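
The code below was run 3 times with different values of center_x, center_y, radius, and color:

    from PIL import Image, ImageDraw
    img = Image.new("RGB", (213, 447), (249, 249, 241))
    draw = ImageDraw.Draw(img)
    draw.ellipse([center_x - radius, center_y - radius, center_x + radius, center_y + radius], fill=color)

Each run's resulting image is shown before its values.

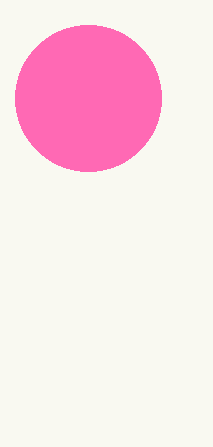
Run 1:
center_x = 88; center_y = 98; radius = 73; color = 'hotpink'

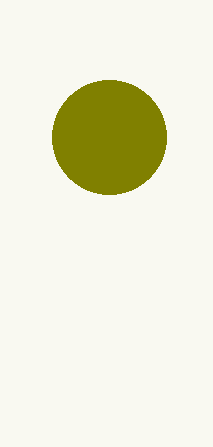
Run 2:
center_x = 109, center_y = 137, radius = 57, color = 'olive'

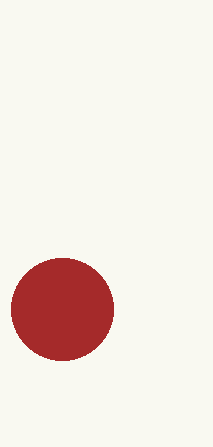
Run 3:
center_x = 62, center_y = 309, radius = 51, color = 'brown'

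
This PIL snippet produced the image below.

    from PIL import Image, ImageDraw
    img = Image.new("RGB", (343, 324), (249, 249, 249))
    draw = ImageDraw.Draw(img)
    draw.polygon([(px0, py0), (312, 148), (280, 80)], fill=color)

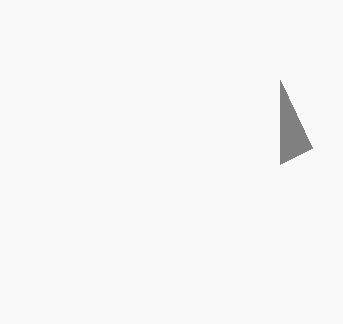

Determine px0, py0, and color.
px0 = 280, py0 = 164, color = 'gray'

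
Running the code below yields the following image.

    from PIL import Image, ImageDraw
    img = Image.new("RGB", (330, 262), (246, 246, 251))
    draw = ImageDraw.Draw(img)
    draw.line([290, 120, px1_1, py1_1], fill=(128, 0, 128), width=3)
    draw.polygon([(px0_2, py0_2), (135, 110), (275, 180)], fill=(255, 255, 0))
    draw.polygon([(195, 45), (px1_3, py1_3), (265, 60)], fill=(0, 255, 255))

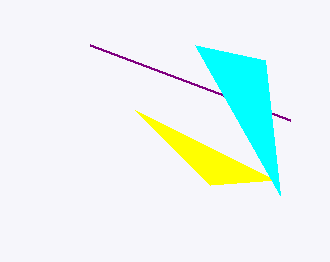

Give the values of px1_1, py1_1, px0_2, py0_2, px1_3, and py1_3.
px1_1 = 90; py1_1 = 45; px0_2 = 210; py0_2 = 185; px1_3 = 280; py1_3 = 195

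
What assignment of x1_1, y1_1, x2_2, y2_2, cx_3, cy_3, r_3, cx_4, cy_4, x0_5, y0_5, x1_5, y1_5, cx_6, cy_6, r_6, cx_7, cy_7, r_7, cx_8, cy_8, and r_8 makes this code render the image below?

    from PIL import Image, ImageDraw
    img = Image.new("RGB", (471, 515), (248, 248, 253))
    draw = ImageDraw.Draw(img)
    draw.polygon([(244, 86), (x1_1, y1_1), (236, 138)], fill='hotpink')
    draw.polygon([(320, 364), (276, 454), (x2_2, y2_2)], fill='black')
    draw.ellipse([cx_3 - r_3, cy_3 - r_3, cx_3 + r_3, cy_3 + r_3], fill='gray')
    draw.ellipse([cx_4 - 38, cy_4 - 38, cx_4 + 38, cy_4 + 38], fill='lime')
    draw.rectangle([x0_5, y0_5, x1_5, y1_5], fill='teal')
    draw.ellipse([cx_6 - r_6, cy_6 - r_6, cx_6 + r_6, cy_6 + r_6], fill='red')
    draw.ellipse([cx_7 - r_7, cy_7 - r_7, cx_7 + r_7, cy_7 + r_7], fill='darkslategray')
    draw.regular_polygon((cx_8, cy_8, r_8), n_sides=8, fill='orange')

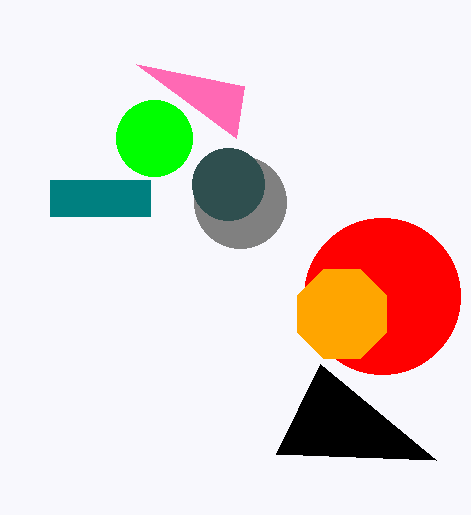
x1_1 = 136; y1_1 = 64; x2_2 = 436; y2_2 = 460; cx_3 = 240; cy_3 = 202; r_3 = 46; cx_4 = 154; cy_4 = 138; x0_5 = 50; y0_5 = 180; x1_5 = 150; y1_5 = 216; cx_6 = 382; cy_6 = 296; r_6 = 78; cx_7 = 228; cy_7 = 184; r_7 = 36; cx_8 = 342; cy_8 = 314; r_8 = 48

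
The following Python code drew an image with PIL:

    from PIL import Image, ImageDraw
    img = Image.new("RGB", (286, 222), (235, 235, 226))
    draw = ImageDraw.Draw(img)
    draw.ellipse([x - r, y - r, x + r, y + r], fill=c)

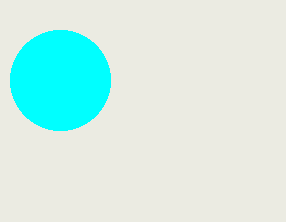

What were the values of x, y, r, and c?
x = 60; y = 80; r = 50; c = 'cyan'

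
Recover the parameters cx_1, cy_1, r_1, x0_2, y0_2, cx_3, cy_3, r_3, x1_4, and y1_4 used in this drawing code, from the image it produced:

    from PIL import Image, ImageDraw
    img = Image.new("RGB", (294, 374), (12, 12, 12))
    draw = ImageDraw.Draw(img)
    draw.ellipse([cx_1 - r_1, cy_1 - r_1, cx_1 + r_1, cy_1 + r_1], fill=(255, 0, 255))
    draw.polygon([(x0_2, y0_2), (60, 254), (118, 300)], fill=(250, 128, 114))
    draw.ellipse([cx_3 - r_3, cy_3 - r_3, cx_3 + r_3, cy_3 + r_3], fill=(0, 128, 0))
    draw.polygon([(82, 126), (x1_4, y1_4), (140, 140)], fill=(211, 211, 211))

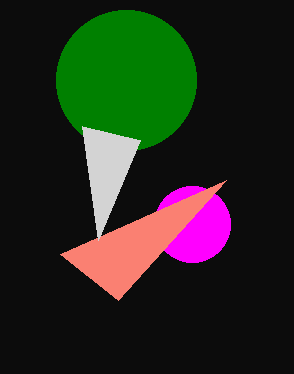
cx_1 = 192; cy_1 = 224; r_1 = 38; x0_2 = 226; y0_2 = 180; cx_3 = 126; cy_3 = 80; r_3 = 70; x1_4 = 98; y1_4 = 240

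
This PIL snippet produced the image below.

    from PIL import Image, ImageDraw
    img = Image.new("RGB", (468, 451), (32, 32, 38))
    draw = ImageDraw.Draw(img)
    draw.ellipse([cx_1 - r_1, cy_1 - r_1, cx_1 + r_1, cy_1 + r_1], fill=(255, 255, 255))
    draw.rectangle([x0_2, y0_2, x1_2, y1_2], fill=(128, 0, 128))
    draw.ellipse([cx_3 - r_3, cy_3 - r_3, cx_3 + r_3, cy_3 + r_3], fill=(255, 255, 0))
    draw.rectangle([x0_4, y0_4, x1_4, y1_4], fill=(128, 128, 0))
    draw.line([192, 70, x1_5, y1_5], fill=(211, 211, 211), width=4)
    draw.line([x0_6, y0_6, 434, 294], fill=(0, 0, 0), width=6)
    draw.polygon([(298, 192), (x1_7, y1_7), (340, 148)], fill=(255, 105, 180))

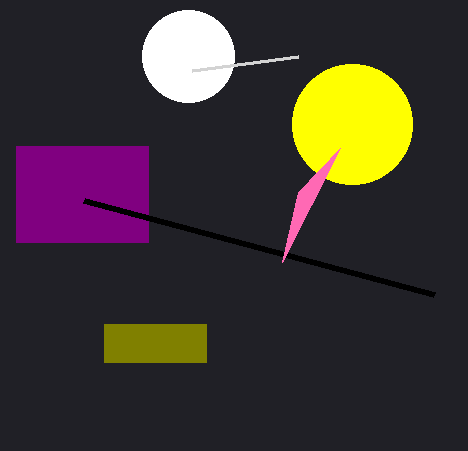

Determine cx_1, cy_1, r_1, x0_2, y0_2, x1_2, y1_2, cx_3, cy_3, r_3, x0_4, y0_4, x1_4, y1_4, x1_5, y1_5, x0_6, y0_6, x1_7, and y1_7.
cx_1 = 188; cy_1 = 56; r_1 = 46; x0_2 = 16; y0_2 = 146; x1_2 = 148; y1_2 = 242; cx_3 = 352; cy_3 = 124; r_3 = 60; x0_4 = 104; y0_4 = 324; x1_4 = 206; y1_4 = 362; x1_5 = 298; y1_5 = 56; x0_6 = 84; y0_6 = 200; x1_7 = 282; y1_7 = 262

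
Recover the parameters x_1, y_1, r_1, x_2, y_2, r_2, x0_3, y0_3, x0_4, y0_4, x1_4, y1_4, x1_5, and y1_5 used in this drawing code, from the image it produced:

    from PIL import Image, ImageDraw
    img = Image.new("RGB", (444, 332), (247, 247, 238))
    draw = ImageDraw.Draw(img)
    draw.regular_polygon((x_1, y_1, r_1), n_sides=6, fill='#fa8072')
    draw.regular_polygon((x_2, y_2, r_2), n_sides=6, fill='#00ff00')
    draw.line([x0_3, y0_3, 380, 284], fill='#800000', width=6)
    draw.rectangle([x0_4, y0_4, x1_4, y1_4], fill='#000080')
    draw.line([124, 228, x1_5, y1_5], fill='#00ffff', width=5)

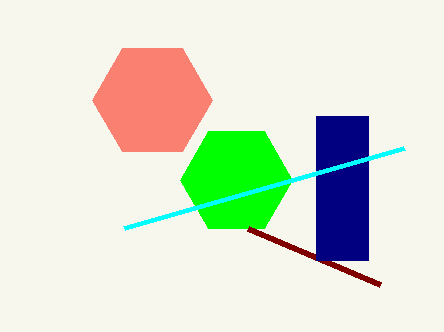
x_1 = 152; y_1 = 100; r_1 = 60; x_2 = 236; y_2 = 180; r_2 = 56; x0_3 = 248; y0_3 = 228; x0_4 = 316; y0_4 = 116; x1_4 = 368; y1_4 = 260; x1_5 = 404; y1_5 = 148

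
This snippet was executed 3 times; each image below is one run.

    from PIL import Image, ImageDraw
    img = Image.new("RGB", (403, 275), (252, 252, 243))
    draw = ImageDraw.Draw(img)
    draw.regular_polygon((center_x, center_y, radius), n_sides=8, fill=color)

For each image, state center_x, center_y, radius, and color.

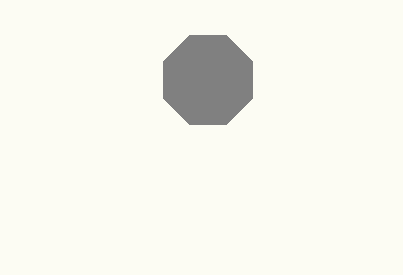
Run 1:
center_x = 208, center_y = 80, radius = 48, color = 'gray'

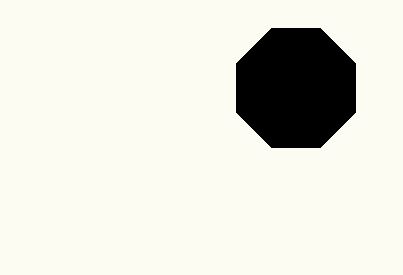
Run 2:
center_x = 296, center_y = 88, radius = 64, color = 'black'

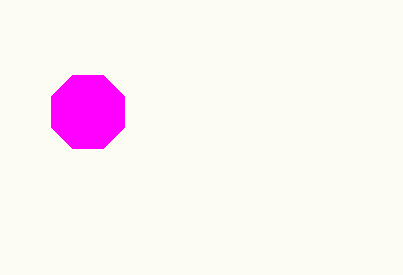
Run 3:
center_x = 88; center_y = 112; radius = 40; color = 'magenta'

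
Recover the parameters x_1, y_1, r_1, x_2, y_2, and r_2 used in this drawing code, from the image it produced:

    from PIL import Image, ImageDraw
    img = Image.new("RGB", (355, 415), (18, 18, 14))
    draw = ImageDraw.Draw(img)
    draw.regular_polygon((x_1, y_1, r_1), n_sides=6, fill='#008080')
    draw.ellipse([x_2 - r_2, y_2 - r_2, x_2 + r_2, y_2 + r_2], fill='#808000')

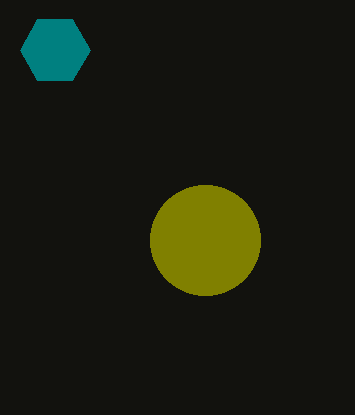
x_1 = 55, y_1 = 50, r_1 = 35, x_2 = 205, y_2 = 240, r_2 = 55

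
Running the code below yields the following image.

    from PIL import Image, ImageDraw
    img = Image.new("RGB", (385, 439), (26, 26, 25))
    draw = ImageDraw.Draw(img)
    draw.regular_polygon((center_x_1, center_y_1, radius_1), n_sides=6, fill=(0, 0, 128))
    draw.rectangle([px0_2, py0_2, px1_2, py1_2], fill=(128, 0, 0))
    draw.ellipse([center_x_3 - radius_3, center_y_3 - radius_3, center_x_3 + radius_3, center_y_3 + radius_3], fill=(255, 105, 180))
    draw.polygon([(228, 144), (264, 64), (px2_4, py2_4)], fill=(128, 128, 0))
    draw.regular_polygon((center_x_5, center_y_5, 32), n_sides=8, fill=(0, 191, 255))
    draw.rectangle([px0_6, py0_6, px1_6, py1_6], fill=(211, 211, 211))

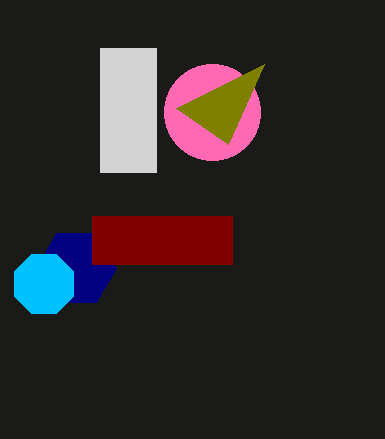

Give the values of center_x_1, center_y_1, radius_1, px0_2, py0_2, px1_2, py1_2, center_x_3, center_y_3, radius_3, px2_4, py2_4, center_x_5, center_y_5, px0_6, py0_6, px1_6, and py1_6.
center_x_1 = 76; center_y_1 = 268; radius_1 = 40; px0_2 = 92; py0_2 = 216; px1_2 = 232; py1_2 = 264; center_x_3 = 212; center_y_3 = 112; radius_3 = 48; px2_4 = 176; py2_4 = 108; center_x_5 = 44; center_y_5 = 284; px0_6 = 100; py0_6 = 48; px1_6 = 156; py1_6 = 172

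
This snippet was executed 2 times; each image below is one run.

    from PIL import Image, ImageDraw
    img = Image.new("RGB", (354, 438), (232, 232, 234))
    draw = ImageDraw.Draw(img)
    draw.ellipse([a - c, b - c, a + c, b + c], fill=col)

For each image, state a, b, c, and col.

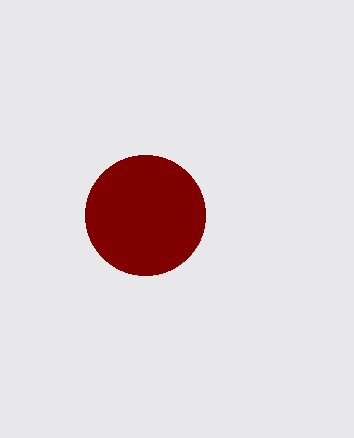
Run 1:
a = 145
b = 215
c = 60
col = 'maroon'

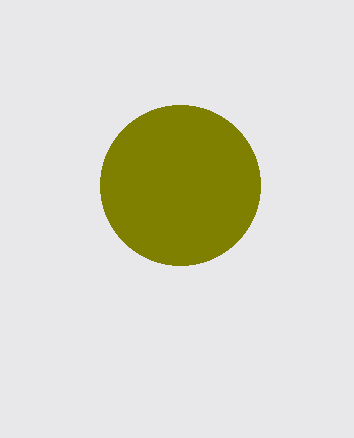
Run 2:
a = 180
b = 185
c = 80
col = 'olive'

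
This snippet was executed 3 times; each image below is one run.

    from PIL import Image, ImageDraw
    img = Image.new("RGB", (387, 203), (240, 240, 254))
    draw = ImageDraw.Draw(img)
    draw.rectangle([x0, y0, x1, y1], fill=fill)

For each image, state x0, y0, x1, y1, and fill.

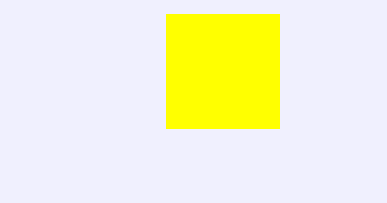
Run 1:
x0 = 166, y0 = 14, x1 = 279, y1 = 128, fill = 'yellow'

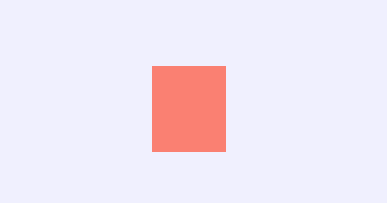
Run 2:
x0 = 152
y0 = 66
x1 = 225
y1 = 151
fill = 'salmon'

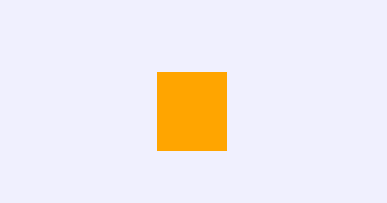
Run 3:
x0 = 157
y0 = 72
x1 = 226
y1 = 150
fill = 'orange'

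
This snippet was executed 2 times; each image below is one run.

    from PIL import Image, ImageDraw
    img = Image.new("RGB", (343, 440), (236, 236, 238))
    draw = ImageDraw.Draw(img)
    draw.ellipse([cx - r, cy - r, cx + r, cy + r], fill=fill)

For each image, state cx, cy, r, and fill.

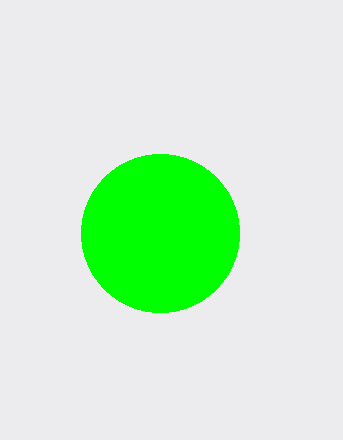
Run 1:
cx = 160; cy = 233; r = 79; fill = 'lime'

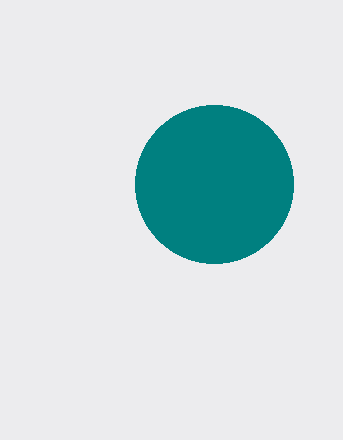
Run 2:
cx = 214
cy = 184
r = 79
fill = 'teal'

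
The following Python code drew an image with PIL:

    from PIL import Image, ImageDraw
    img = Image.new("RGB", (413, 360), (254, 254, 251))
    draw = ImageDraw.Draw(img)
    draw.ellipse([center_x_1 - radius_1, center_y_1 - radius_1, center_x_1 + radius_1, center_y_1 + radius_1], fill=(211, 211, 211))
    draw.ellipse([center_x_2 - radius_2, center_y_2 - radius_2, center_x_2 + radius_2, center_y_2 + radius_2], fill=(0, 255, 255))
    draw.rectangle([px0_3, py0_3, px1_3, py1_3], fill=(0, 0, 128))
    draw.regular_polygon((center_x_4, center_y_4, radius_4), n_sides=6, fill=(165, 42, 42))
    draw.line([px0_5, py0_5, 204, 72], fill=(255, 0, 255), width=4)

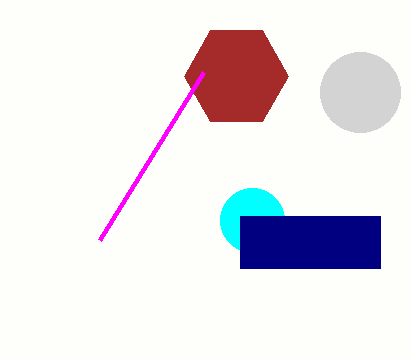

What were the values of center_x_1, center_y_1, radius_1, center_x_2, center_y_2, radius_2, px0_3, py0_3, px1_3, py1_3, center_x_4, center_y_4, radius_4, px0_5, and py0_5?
center_x_1 = 360, center_y_1 = 92, radius_1 = 40, center_x_2 = 252, center_y_2 = 220, radius_2 = 32, px0_3 = 240, py0_3 = 216, px1_3 = 380, py1_3 = 268, center_x_4 = 236, center_y_4 = 76, radius_4 = 52, px0_5 = 100, py0_5 = 240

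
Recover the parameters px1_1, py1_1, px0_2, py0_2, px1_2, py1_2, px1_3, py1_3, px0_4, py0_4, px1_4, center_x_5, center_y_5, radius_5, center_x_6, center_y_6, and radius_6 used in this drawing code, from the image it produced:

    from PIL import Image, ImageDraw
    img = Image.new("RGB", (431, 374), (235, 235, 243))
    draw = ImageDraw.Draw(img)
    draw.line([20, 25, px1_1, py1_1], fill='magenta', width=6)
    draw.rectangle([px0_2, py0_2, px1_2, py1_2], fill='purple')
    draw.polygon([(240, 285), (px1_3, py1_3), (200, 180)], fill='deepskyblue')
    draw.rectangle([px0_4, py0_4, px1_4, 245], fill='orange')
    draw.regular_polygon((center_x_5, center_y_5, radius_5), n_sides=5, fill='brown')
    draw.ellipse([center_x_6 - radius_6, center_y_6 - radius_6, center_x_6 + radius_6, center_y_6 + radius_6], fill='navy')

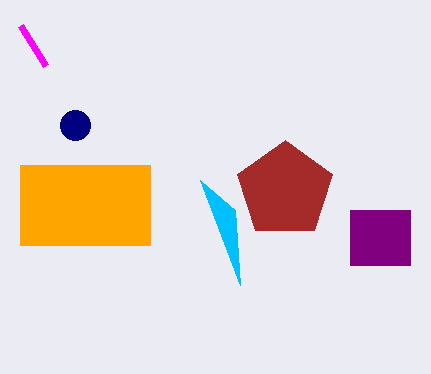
px1_1 = 45; py1_1 = 65; px0_2 = 350; py0_2 = 210; px1_2 = 410; py1_2 = 265; px1_3 = 235; py1_3 = 210; px0_4 = 20; py0_4 = 165; px1_4 = 150; center_x_5 = 285; center_y_5 = 190; radius_5 = 50; center_x_6 = 75; center_y_6 = 125; radius_6 = 15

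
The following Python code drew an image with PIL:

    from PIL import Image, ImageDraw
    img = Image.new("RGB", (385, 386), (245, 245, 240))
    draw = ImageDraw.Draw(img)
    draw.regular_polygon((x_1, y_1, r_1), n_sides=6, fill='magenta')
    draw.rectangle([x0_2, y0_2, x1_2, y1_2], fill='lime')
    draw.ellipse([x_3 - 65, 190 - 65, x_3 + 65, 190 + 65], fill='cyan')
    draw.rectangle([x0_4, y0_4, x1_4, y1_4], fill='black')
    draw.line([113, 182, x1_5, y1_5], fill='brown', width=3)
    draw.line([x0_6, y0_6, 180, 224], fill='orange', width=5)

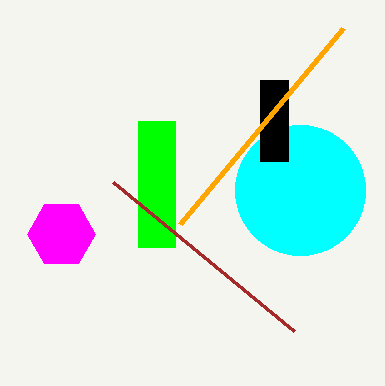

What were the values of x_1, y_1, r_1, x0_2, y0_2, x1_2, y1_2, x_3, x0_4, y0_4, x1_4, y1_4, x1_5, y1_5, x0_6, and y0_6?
x_1 = 61; y_1 = 234; r_1 = 34; x0_2 = 138; y0_2 = 121; x1_2 = 175; y1_2 = 247; x_3 = 300; x0_4 = 260; y0_4 = 80; x1_4 = 288; y1_4 = 161; x1_5 = 294; y1_5 = 331; x0_6 = 343; y0_6 = 28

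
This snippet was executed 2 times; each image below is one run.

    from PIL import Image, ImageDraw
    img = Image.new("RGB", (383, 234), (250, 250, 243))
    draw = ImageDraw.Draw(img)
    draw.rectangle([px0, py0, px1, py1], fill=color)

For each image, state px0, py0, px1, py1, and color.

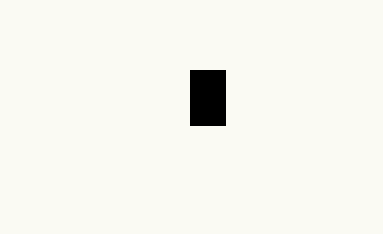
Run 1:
px0 = 190, py0 = 70, px1 = 225, py1 = 125, color = 'black'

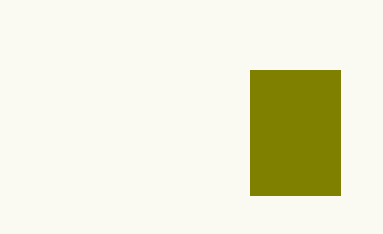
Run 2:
px0 = 250; py0 = 70; px1 = 340; py1 = 195; color = 'olive'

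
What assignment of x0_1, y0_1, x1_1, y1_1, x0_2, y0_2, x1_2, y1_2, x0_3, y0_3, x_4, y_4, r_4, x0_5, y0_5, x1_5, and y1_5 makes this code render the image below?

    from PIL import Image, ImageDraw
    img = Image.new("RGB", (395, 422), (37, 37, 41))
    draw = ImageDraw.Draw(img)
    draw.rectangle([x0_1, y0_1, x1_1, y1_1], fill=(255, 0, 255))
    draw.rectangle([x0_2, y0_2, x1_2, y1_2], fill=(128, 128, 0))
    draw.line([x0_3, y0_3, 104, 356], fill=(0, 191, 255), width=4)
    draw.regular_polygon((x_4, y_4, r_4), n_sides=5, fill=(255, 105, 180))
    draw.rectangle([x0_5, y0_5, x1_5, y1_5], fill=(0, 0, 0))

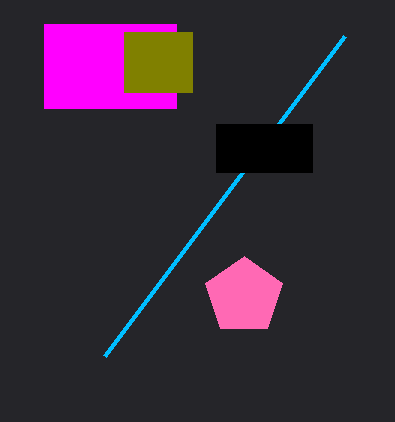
x0_1 = 44, y0_1 = 24, x1_1 = 176, y1_1 = 108, x0_2 = 124, y0_2 = 32, x1_2 = 192, y1_2 = 92, x0_3 = 344, y0_3 = 36, x_4 = 244, y_4 = 296, r_4 = 40, x0_5 = 216, y0_5 = 124, x1_5 = 312, y1_5 = 172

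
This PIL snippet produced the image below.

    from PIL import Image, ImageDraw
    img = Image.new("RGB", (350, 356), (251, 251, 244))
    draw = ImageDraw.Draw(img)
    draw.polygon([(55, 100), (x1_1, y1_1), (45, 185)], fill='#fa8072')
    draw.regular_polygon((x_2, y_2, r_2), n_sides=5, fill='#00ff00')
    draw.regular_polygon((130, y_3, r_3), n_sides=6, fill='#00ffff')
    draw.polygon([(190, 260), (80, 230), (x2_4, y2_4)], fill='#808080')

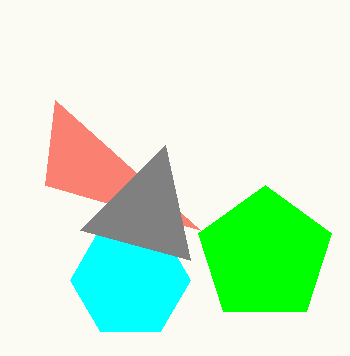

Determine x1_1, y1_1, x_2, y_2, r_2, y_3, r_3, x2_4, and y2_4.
x1_1 = 200
y1_1 = 230
x_2 = 265
y_2 = 255
r_2 = 70
y_3 = 280
r_3 = 60
x2_4 = 165
y2_4 = 145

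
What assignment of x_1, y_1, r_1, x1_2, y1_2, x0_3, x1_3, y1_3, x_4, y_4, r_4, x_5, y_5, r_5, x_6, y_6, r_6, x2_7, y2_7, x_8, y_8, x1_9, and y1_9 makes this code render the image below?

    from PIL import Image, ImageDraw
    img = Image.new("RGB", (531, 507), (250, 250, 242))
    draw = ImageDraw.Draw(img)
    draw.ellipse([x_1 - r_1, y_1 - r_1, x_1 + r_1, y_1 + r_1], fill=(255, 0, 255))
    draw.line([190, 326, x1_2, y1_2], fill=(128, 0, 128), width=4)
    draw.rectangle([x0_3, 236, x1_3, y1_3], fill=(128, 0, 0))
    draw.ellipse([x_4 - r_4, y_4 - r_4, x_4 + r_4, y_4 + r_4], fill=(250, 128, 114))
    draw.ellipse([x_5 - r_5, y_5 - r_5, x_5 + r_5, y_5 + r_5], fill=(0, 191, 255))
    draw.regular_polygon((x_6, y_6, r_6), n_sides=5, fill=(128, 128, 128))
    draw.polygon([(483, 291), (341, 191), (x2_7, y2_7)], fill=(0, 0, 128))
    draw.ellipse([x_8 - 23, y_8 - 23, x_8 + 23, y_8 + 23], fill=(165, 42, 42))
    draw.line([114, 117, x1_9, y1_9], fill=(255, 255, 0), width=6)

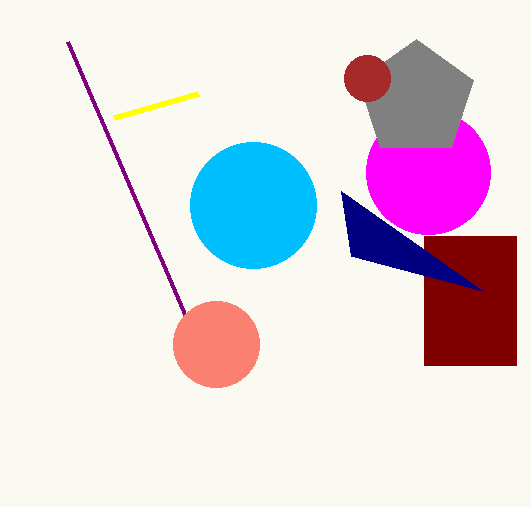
x_1 = 428, y_1 = 172, r_1 = 62, x1_2 = 68, y1_2 = 42, x0_3 = 424, x1_3 = 516, y1_3 = 365, x_4 = 216, y_4 = 344, r_4 = 43, x_5 = 253, y_5 = 205, r_5 = 63, x_6 = 416, y_6 = 99, r_6 = 60, x2_7 = 351, y2_7 = 256, x_8 = 367, y_8 = 78, x1_9 = 198, y1_9 = 93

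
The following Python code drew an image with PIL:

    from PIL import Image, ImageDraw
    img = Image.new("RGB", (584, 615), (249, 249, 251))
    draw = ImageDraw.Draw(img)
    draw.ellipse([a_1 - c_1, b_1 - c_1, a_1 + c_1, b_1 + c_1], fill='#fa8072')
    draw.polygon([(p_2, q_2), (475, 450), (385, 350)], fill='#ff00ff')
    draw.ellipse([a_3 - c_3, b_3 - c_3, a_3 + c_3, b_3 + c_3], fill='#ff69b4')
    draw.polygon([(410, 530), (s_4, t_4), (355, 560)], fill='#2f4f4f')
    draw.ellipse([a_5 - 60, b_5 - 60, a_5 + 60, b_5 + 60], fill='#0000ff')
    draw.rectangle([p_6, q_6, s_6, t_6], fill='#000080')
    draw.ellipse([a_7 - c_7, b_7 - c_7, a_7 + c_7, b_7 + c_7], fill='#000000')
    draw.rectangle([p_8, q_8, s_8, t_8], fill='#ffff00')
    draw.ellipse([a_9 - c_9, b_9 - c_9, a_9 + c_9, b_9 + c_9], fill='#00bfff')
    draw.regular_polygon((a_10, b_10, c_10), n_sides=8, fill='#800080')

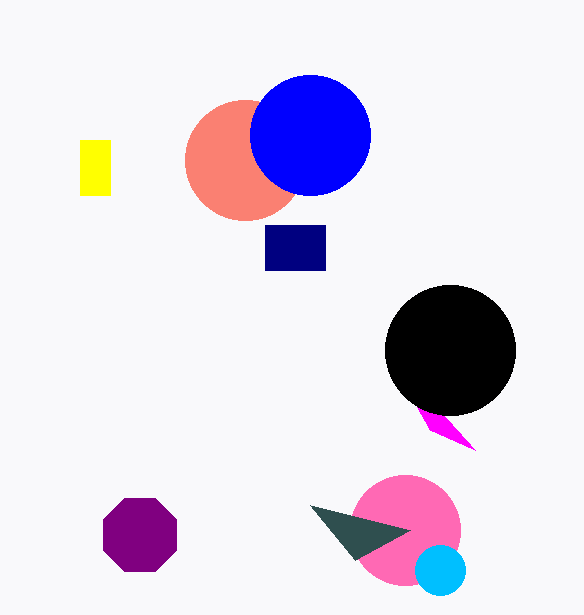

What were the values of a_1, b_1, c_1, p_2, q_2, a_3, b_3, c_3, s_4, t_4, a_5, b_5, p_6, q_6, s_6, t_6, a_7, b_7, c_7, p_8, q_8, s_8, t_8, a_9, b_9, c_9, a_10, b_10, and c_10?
a_1 = 245
b_1 = 160
c_1 = 60
p_2 = 430
q_2 = 430
a_3 = 405
b_3 = 530
c_3 = 55
s_4 = 310
t_4 = 505
a_5 = 310
b_5 = 135
p_6 = 265
q_6 = 225
s_6 = 325
t_6 = 270
a_7 = 450
b_7 = 350
c_7 = 65
p_8 = 80
q_8 = 140
s_8 = 110
t_8 = 195
a_9 = 440
b_9 = 570
c_9 = 25
a_10 = 140
b_10 = 535
c_10 = 40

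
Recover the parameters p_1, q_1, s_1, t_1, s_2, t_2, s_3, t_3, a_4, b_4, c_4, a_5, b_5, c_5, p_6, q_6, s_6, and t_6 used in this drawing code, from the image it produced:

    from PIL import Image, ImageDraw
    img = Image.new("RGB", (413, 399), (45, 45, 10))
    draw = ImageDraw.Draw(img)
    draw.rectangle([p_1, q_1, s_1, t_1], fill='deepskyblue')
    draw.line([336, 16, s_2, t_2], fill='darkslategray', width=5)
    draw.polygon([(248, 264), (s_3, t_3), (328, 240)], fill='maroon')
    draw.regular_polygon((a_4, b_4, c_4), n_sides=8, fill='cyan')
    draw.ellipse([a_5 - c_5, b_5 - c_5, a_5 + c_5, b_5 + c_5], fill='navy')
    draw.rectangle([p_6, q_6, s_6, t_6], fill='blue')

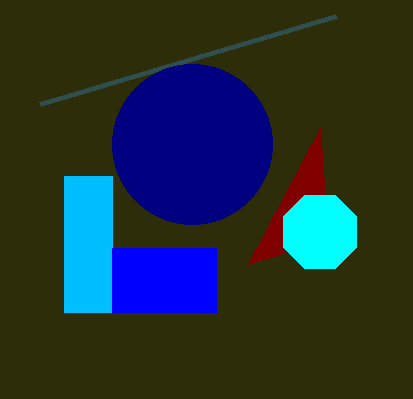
p_1 = 64; q_1 = 176; s_1 = 112; t_1 = 312; s_2 = 40; t_2 = 104; s_3 = 320; t_3 = 128; a_4 = 320; b_4 = 232; c_4 = 40; a_5 = 192; b_5 = 144; c_5 = 80; p_6 = 112; q_6 = 248; s_6 = 216; t_6 = 312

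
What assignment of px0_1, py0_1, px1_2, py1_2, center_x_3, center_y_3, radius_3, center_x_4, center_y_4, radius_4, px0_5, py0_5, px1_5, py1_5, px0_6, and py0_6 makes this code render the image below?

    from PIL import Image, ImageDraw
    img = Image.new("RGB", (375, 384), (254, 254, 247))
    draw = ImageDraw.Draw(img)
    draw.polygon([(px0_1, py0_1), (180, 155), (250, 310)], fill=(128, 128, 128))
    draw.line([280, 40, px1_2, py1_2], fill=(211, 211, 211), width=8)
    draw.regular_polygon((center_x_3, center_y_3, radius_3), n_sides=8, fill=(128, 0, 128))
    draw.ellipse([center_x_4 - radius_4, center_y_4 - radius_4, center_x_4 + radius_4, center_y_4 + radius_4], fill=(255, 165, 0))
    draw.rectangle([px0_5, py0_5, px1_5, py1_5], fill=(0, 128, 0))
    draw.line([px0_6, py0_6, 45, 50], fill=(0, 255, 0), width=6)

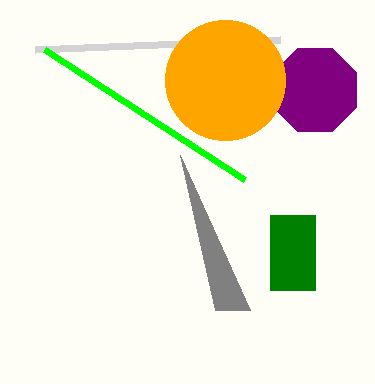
px0_1 = 215; py0_1 = 310; px1_2 = 35; py1_2 = 50; center_x_3 = 315; center_y_3 = 90; radius_3 = 45; center_x_4 = 225; center_y_4 = 80; radius_4 = 60; px0_5 = 270; py0_5 = 215; px1_5 = 315; py1_5 = 290; px0_6 = 245; py0_6 = 180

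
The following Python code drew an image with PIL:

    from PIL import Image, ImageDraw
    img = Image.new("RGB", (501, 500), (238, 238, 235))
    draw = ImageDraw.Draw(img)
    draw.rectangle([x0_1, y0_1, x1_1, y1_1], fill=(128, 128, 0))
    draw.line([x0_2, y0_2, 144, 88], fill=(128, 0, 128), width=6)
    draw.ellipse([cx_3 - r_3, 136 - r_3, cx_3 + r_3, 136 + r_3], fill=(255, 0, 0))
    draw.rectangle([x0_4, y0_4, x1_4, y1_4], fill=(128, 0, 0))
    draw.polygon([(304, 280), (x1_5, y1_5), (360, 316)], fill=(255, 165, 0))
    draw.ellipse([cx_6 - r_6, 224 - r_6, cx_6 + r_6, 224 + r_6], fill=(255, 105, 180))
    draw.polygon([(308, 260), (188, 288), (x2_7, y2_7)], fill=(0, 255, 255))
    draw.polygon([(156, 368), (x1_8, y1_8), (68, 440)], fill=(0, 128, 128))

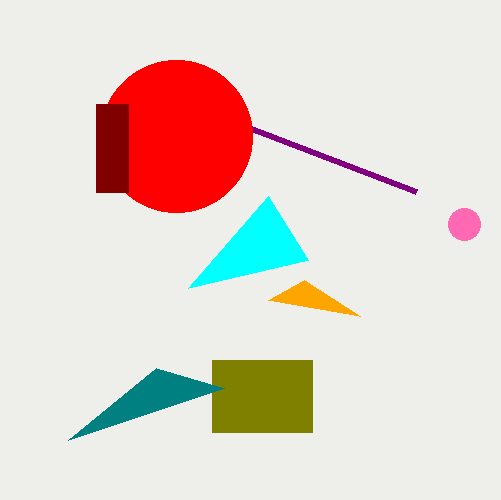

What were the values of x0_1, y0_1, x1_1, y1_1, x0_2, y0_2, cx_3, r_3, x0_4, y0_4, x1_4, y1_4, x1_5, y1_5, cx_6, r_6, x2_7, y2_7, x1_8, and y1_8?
x0_1 = 212; y0_1 = 360; x1_1 = 312; y1_1 = 432; x0_2 = 416; y0_2 = 192; cx_3 = 176; r_3 = 76; x0_4 = 96; y0_4 = 104; x1_4 = 128; y1_4 = 192; x1_5 = 268; y1_5 = 300; cx_6 = 464; r_6 = 16; x2_7 = 268; y2_7 = 196; x1_8 = 224; y1_8 = 388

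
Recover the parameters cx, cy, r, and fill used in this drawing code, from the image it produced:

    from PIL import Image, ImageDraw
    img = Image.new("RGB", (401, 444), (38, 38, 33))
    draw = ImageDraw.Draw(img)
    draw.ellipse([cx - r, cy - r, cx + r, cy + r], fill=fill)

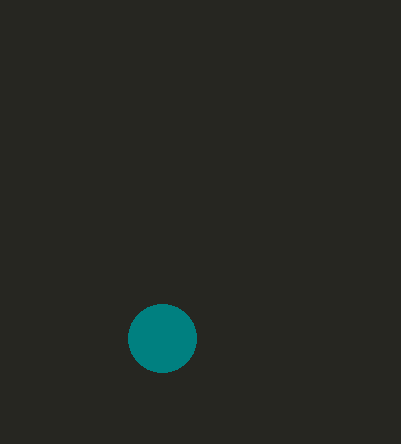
cx = 162
cy = 338
r = 34
fill = 'teal'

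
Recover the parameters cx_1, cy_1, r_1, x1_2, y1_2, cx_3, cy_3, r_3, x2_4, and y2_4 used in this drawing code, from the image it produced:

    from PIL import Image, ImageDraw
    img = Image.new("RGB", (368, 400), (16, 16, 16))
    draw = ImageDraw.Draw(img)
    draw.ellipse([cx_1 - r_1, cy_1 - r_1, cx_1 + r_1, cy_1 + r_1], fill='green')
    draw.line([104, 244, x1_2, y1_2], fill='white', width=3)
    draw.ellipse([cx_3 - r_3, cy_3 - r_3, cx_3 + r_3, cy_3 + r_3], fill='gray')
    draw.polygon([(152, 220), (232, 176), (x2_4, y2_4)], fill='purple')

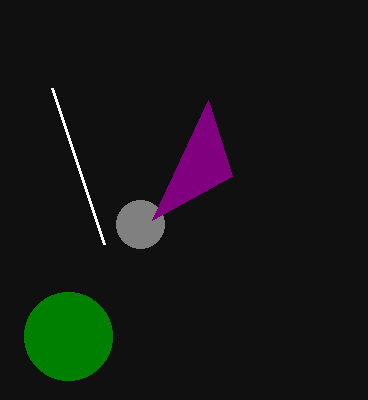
cx_1 = 68; cy_1 = 336; r_1 = 44; x1_2 = 52; y1_2 = 88; cx_3 = 140; cy_3 = 224; r_3 = 24; x2_4 = 208; y2_4 = 100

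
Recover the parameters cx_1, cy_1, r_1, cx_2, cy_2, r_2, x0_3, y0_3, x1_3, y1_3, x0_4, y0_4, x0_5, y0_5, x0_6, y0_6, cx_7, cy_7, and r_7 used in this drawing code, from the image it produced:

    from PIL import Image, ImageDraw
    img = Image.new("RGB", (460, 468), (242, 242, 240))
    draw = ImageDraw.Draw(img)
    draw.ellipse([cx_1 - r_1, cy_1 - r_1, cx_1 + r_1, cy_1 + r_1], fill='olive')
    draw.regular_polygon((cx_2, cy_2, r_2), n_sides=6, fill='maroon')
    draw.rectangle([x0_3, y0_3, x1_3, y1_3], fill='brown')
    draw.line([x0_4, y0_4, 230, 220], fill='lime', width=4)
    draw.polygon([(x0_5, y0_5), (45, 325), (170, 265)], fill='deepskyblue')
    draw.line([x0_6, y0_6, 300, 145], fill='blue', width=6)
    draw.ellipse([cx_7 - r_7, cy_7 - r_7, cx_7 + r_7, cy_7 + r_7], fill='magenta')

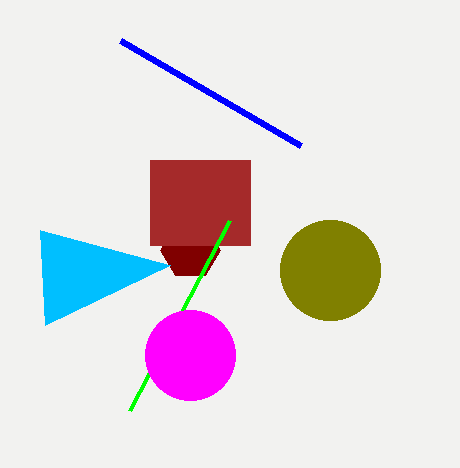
cx_1 = 330; cy_1 = 270; r_1 = 50; cx_2 = 190; cy_2 = 250; r_2 = 30; x0_3 = 150; y0_3 = 160; x1_3 = 250; y1_3 = 245; x0_4 = 130; y0_4 = 410; x0_5 = 40; y0_5 = 230; x0_6 = 120; y0_6 = 40; cx_7 = 190; cy_7 = 355; r_7 = 45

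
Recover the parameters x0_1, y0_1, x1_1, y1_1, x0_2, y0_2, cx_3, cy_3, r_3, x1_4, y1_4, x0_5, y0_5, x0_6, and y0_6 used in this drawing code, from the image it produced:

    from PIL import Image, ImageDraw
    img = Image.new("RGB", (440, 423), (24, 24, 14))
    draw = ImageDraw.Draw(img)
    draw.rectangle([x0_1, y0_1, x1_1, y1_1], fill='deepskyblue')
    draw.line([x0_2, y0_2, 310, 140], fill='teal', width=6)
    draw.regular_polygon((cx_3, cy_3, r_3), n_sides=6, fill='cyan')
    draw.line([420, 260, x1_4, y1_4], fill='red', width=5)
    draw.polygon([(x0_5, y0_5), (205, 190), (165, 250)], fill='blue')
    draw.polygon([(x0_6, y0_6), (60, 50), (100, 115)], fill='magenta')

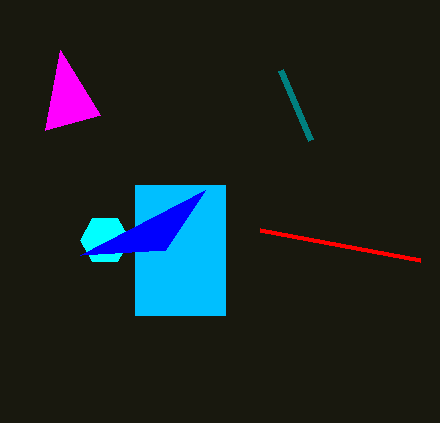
x0_1 = 135, y0_1 = 185, x1_1 = 225, y1_1 = 315, x0_2 = 280, y0_2 = 70, cx_3 = 105, cy_3 = 240, r_3 = 25, x1_4 = 260, y1_4 = 230, x0_5 = 80, y0_5 = 255, x0_6 = 45, y0_6 = 130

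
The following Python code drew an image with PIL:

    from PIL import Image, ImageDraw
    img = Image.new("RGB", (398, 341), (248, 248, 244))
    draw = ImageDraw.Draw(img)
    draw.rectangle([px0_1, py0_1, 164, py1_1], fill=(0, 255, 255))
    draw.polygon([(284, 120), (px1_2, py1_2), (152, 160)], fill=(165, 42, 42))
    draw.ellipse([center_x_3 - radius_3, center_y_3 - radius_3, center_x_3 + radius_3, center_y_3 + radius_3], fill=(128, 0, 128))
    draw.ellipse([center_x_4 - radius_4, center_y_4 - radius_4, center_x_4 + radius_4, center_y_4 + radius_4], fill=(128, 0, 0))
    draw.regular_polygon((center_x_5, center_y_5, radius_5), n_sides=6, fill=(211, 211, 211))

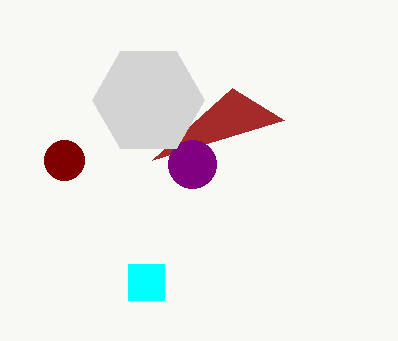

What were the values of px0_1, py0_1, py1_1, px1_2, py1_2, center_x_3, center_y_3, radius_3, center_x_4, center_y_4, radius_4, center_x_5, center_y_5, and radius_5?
px0_1 = 128; py0_1 = 264; py1_1 = 300; px1_2 = 232; py1_2 = 88; center_x_3 = 192; center_y_3 = 164; radius_3 = 24; center_x_4 = 64; center_y_4 = 160; radius_4 = 20; center_x_5 = 148; center_y_5 = 100; radius_5 = 56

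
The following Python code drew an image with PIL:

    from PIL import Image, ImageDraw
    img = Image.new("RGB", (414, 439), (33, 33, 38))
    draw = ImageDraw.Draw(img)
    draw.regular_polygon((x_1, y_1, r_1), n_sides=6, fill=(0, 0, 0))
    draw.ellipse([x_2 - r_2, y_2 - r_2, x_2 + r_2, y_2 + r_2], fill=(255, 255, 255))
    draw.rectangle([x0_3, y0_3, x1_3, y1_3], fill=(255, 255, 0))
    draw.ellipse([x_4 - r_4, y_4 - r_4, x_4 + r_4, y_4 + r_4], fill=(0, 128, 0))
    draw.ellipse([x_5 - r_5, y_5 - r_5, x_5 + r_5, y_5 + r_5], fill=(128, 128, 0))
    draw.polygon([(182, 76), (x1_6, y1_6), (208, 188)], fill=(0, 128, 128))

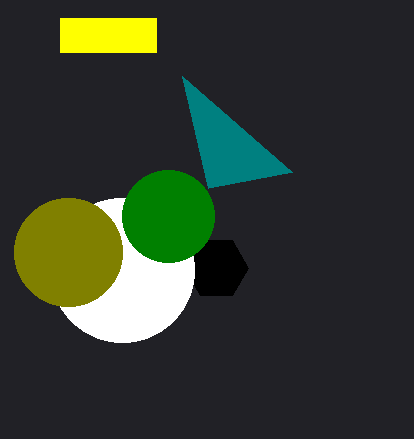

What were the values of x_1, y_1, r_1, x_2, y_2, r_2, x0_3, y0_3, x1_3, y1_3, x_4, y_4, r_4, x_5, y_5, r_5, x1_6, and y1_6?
x_1 = 216
y_1 = 268
r_1 = 32
x_2 = 122
y_2 = 270
r_2 = 72
x0_3 = 60
y0_3 = 18
x1_3 = 156
y1_3 = 52
x_4 = 168
y_4 = 216
r_4 = 46
x_5 = 68
y_5 = 252
r_5 = 54
x1_6 = 292
y1_6 = 172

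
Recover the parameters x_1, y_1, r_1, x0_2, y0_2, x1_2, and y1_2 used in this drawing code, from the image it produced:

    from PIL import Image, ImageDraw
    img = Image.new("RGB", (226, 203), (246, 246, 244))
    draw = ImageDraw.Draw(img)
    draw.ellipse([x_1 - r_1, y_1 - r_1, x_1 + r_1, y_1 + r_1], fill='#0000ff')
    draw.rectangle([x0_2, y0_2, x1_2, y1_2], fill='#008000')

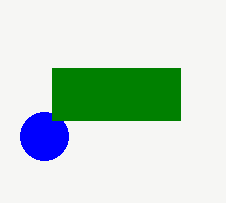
x_1 = 44
y_1 = 136
r_1 = 24
x0_2 = 52
y0_2 = 68
x1_2 = 180
y1_2 = 120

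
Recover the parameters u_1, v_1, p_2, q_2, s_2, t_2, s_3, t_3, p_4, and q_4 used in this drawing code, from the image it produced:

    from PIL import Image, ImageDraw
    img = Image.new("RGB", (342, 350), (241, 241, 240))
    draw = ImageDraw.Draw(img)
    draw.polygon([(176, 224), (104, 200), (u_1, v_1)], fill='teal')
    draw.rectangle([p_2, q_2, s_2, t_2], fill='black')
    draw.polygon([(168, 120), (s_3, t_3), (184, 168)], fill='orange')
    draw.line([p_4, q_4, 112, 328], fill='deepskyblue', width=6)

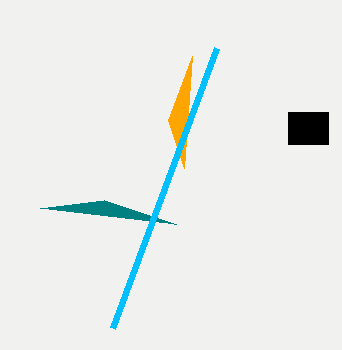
u_1 = 40
v_1 = 208
p_2 = 288
q_2 = 112
s_2 = 328
t_2 = 144
s_3 = 192
t_3 = 56
p_4 = 216
q_4 = 48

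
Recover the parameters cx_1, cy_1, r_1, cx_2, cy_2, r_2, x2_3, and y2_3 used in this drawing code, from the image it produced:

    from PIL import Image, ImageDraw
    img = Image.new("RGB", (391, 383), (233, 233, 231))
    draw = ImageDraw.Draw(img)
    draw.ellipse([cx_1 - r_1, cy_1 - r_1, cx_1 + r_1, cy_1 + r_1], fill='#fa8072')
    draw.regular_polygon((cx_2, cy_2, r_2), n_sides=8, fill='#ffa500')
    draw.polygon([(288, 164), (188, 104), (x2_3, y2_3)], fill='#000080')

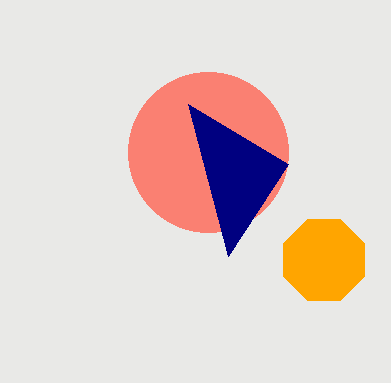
cx_1 = 208
cy_1 = 152
r_1 = 80
cx_2 = 324
cy_2 = 260
r_2 = 44
x2_3 = 228
y2_3 = 256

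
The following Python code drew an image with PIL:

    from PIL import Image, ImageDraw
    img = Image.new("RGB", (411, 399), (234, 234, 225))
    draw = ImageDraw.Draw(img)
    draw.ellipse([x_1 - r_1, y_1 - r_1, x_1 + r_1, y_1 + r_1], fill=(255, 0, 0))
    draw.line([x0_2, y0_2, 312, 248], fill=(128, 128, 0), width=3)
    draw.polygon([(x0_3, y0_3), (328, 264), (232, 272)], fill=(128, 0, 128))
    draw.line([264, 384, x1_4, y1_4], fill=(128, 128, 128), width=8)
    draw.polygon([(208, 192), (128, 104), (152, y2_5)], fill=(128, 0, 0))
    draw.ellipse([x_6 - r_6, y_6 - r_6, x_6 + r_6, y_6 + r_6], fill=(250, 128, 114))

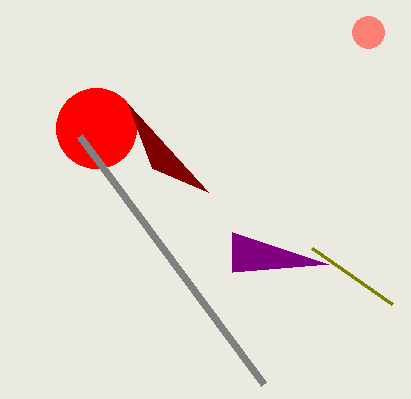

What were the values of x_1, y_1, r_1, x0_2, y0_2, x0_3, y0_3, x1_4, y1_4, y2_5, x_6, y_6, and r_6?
x_1 = 96, y_1 = 128, r_1 = 40, x0_2 = 392, y0_2 = 304, x0_3 = 232, y0_3 = 232, x1_4 = 80, y1_4 = 136, y2_5 = 168, x_6 = 368, y_6 = 32, r_6 = 16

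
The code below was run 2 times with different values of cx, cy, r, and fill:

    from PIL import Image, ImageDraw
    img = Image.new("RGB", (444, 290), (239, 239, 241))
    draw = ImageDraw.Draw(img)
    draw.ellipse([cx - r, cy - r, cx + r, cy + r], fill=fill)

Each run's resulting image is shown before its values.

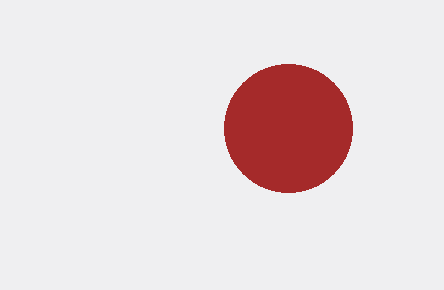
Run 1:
cx = 288, cy = 128, r = 64, fill = 'brown'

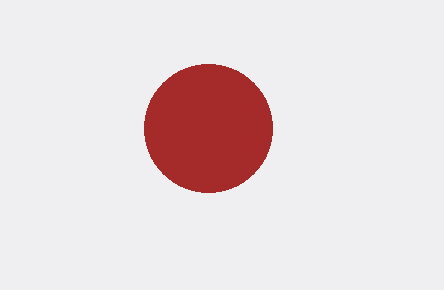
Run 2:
cx = 208
cy = 128
r = 64
fill = 'brown'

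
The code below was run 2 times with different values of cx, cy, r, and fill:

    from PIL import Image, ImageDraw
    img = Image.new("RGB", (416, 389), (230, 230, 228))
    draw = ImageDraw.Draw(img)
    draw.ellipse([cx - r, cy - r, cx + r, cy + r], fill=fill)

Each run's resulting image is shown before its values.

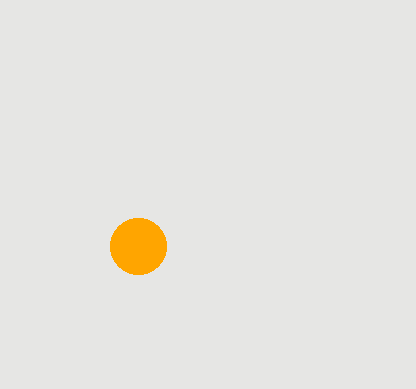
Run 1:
cx = 138; cy = 246; r = 28; fill = 'orange'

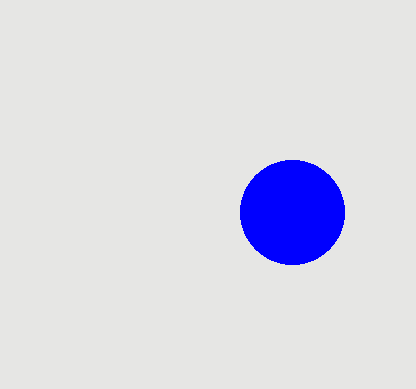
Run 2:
cx = 292; cy = 212; r = 52; fill = 'blue'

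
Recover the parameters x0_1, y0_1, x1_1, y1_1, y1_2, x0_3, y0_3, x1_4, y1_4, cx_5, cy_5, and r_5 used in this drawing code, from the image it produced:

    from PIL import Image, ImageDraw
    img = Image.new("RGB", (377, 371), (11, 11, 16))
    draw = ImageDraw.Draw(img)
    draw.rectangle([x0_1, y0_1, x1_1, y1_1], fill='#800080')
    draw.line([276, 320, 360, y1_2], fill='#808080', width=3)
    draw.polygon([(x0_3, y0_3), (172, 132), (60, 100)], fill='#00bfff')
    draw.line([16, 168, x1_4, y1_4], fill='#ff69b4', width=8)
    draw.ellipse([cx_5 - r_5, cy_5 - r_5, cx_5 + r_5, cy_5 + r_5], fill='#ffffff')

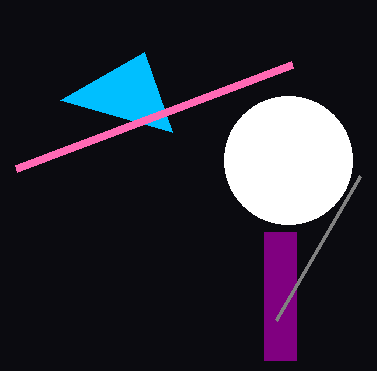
x0_1 = 264
y0_1 = 232
x1_1 = 296
y1_1 = 360
y1_2 = 176
x0_3 = 144
y0_3 = 52
x1_4 = 292
y1_4 = 64
cx_5 = 288
cy_5 = 160
r_5 = 64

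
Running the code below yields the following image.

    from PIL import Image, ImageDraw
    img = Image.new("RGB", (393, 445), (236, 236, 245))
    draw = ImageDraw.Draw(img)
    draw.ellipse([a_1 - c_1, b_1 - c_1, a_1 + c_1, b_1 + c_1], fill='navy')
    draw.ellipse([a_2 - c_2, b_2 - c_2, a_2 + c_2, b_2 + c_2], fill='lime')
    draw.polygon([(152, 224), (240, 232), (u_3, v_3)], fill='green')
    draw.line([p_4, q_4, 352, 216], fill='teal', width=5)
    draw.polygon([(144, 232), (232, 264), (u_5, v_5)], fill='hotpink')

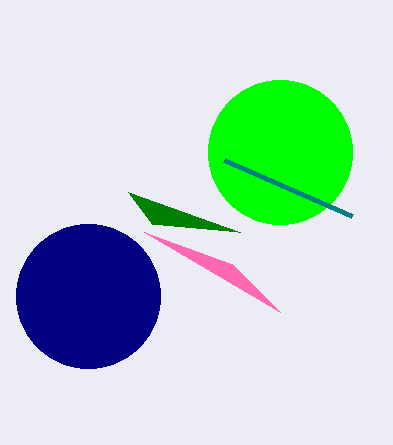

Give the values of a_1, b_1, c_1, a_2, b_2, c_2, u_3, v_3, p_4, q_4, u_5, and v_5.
a_1 = 88, b_1 = 296, c_1 = 72, a_2 = 280, b_2 = 152, c_2 = 72, u_3 = 128, v_3 = 192, p_4 = 224, q_4 = 160, u_5 = 280, v_5 = 312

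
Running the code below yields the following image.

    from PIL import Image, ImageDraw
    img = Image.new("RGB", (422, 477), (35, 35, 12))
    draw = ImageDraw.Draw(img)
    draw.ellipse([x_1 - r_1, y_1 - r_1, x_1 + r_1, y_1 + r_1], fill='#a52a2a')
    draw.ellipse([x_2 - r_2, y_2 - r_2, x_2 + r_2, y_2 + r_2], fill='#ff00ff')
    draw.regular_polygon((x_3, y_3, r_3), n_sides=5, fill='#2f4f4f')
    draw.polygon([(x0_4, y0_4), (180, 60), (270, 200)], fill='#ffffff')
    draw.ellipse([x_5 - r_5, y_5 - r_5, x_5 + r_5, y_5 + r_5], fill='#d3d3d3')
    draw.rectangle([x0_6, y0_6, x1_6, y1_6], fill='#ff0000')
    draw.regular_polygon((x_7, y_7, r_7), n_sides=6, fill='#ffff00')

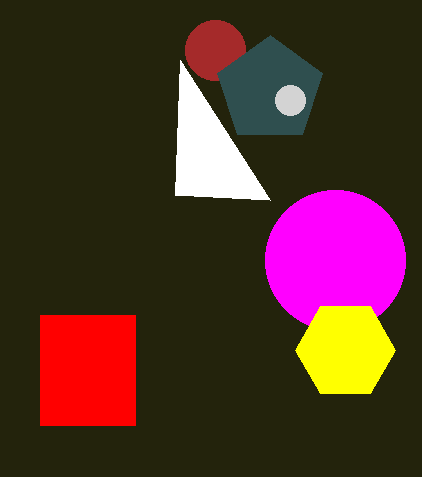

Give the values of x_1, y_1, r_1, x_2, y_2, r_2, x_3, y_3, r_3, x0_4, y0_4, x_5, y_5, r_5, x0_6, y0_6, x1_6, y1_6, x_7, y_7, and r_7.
x_1 = 215, y_1 = 50, r_1 = 30, x_2 = 335, y_2 = 260, r_2 = 70, x_3 = 270, y_3 = 90, r_3 = 55, x0_4 = 175, y0_4 = 195, x_5 = 290, y_5 = 100, r_5 = 15, x0_6 = 40, y0_6 = 315, x1_6 = 135, y1_6 = 425, x_7 = 345, y_7 = 350, r_7 = 50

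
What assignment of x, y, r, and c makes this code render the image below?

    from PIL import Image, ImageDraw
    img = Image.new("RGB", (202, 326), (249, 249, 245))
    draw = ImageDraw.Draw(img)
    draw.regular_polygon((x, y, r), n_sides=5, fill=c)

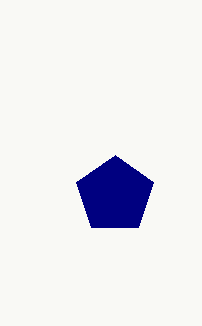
x = 115
y = 195
r = 40
c = 'navy'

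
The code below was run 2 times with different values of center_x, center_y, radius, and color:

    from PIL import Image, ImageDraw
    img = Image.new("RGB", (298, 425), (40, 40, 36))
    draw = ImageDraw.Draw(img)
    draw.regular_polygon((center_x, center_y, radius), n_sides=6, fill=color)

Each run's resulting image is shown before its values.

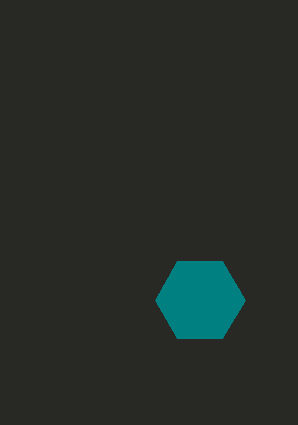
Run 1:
center_x = 200
center_y = 300
radius = 45
color = 'teal'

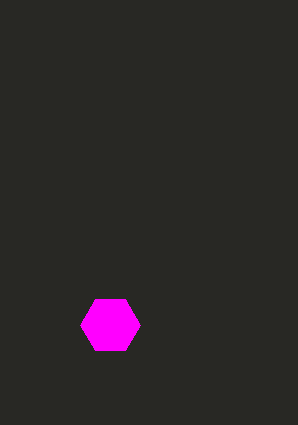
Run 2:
center_x = 110
center_y = 325
radius = 30
color = 'magenta'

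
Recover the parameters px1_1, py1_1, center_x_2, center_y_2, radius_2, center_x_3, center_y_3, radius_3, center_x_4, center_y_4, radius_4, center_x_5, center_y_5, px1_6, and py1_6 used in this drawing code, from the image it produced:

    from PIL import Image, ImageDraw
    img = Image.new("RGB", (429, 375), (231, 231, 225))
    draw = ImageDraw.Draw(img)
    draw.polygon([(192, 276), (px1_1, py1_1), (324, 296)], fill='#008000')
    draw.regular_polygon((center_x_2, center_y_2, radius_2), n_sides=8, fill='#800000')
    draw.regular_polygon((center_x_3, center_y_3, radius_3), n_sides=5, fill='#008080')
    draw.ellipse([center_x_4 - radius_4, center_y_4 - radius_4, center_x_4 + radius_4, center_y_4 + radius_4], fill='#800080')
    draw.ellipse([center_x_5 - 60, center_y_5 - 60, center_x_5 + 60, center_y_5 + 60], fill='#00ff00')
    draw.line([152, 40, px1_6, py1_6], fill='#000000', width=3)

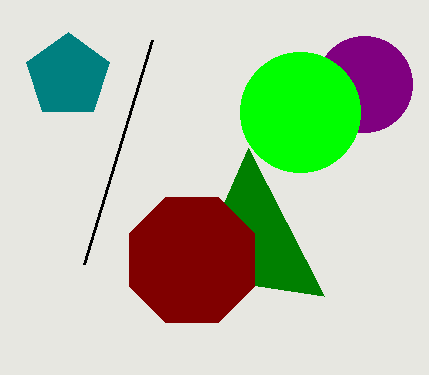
px1_1 = 248; py1_1 = 148; center_x_2 = 192; center_y_2 = 260; radius_2 = 68; center_x_3 = 68; center_y_3 = 76; radius_3 = 44; center_x_4 = 364; center_y_4 = 84; radius_4 = 48; center_x_5 = 300; center_y_5 = 112; px1_6 = 84; py1_6 = 264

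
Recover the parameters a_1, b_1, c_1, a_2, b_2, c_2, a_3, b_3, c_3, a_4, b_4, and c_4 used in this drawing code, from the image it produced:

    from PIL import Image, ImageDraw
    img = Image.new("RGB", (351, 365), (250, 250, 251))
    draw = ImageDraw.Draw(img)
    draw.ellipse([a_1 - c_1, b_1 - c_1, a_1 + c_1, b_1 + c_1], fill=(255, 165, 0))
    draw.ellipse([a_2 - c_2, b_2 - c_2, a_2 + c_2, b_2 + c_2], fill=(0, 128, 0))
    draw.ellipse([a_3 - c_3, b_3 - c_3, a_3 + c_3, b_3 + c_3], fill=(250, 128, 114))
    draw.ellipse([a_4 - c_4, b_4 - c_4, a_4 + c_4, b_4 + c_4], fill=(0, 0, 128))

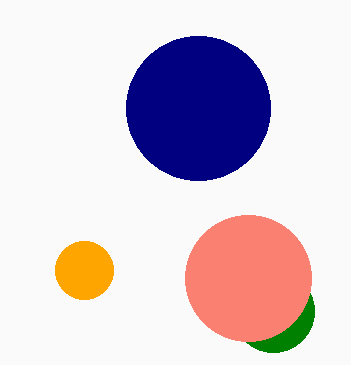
a_1 = 84, b_1 = 270, c_1 = 29, a_2 = 273, b_2 = 311, c_2 = 41, a_3 = 248, b_3 = 278, c_3 = 63, a_4 = 198, b_4 = 108, c_4 = 72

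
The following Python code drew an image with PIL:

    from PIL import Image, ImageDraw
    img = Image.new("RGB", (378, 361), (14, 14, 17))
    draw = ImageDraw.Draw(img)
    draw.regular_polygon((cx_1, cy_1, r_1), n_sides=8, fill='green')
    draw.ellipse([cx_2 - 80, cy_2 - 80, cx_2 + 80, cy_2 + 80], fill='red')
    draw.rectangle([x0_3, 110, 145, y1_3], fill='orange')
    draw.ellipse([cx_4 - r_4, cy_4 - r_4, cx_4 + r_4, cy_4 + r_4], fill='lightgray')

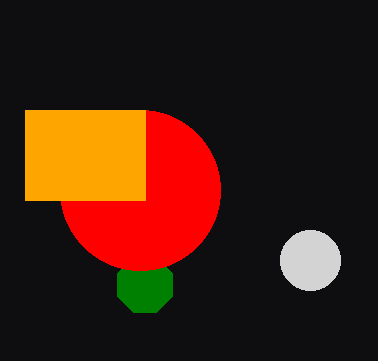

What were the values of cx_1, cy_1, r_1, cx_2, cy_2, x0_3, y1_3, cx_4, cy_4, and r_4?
cx_1 = 145
cy_1 = 285
r_1 = 30
cx_2 = 140
cy_2 = 190
x0_3 = 25
y1_3 = 200
cx_4 = 310
cy_4 = 260
r_4 = 30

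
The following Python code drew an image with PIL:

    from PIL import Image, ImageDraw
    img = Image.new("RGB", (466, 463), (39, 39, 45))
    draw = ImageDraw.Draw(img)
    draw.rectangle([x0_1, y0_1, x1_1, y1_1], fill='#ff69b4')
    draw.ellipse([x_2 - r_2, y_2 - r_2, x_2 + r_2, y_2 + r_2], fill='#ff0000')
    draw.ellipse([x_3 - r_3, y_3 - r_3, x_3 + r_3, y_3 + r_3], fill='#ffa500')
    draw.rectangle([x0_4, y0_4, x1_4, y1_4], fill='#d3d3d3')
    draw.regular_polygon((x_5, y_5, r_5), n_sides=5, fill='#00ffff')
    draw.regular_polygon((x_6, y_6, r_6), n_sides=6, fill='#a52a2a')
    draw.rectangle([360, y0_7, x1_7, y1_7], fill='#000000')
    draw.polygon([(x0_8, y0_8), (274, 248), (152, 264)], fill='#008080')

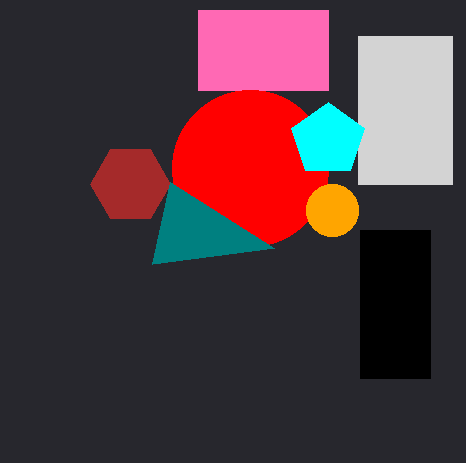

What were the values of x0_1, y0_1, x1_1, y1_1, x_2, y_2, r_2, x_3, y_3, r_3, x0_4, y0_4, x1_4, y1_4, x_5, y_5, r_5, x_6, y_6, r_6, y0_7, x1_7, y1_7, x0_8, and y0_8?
x0_1 = 198; y0_1 = 10; x1_1 = 328; y1_1 = 90; x_2 = 250; y_2 = 168; r_2 = 78; x_3 = 332; y_3 = 210; r_3 = 26; x0_4 = 358; y0_4 = 36; x1_4 = 452; y1_4 = 184; x_5 = 328; y_5 = 140; r_5 = 38; x_6 = 130; y_6 = 184; r_6 = 40; y0_7 = 230; x1_7 = 430; y1_7 = 378; x0_8 = 170; y0_8 = 182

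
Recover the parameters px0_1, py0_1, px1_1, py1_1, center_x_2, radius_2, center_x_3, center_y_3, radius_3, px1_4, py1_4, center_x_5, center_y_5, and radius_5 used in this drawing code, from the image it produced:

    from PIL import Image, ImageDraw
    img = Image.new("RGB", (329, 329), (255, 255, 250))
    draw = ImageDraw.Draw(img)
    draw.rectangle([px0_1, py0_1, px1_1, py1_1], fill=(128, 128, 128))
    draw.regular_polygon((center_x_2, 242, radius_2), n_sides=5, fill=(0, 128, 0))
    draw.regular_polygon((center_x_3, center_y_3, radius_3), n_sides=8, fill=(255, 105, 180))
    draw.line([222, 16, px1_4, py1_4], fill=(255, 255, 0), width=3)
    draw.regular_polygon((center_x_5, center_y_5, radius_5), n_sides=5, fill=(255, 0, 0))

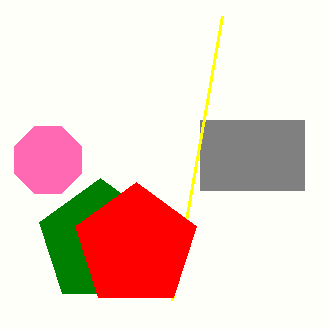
px0_1 = 200, py0_1 = 120, px1_1 = 304, py1_1 = 190, center_x_2 = 100, radius_2 = 64, center_x_3 = 48, center_y_3 = 160, radius_3 = 36, px1_4 = 172, py1_4 = 300, center_x_5 = 136, center_y_5 = 246, radius_5 = 64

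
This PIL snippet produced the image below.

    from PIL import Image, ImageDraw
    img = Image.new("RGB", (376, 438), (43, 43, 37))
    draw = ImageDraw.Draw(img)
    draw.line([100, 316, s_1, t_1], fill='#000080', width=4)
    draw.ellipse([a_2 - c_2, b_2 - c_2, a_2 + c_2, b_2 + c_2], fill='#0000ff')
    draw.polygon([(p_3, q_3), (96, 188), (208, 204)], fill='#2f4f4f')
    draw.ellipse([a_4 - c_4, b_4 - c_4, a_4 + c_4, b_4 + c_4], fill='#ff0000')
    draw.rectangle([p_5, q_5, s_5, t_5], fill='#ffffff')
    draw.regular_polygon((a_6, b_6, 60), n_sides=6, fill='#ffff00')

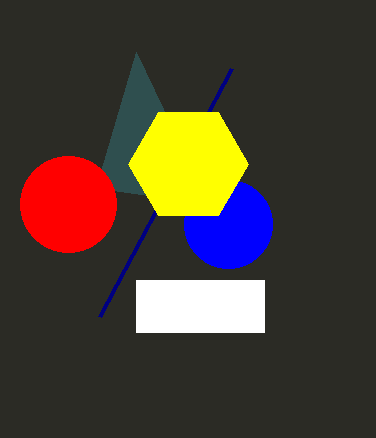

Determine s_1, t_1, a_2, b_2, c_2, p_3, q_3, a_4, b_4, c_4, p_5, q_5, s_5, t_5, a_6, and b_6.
s_1 = 232; t_1 = 68; a_2 = 228; b_2 = 224; c_2 = 44; p_3 = 136; q_3 = 52; a_4 = 68; b_4 = 204; c_4 = 48; p_5 = 136; q_5 = 280; s_5 = 264; t_5 = 332; a_6 = 188; b_6 = 164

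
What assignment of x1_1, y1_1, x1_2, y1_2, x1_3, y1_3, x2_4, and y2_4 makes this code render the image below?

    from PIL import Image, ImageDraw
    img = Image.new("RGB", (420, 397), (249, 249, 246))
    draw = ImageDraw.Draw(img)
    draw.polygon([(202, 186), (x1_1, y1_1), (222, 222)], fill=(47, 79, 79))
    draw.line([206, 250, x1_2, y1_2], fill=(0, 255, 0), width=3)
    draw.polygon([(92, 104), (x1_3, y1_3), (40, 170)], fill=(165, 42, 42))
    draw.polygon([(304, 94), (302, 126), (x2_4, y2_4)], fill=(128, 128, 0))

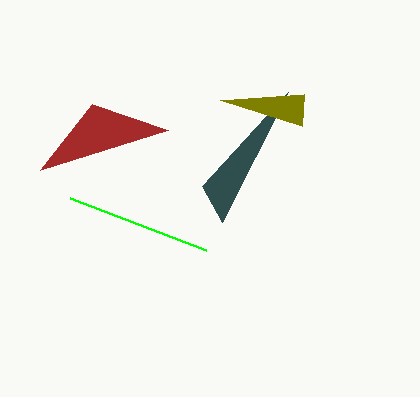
x1_1 = 288; y1_1 = 92; x1_2 = 70; y1_2 = 198; x1_3 = 168; y1_3 = 130; x2_4 = 220; y2_4 = 100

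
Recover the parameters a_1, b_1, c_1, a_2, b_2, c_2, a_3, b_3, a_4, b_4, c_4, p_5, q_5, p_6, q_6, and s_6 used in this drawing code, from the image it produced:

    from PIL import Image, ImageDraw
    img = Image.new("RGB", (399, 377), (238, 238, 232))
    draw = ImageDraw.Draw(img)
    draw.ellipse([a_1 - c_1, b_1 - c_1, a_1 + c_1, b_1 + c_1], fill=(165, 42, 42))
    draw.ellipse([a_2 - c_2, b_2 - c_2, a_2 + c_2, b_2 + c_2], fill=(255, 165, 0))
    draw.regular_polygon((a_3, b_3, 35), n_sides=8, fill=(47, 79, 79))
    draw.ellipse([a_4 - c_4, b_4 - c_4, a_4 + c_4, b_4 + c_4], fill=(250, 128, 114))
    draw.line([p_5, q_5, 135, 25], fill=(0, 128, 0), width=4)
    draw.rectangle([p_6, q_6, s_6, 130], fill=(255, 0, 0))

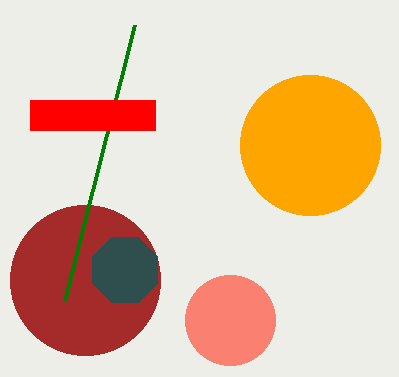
a_1 = 85, b_1 = 280, c_1 = 75, a_2 = 310, b_2 = 145, c_2 = 70, a_3 = 125, b_3 = 270, a_4 = 230, b_4 = 320, c_4 = 45, p_5 = 65, q_5 = 300, p_6 = 30, q_6 = 100, s_6 = 155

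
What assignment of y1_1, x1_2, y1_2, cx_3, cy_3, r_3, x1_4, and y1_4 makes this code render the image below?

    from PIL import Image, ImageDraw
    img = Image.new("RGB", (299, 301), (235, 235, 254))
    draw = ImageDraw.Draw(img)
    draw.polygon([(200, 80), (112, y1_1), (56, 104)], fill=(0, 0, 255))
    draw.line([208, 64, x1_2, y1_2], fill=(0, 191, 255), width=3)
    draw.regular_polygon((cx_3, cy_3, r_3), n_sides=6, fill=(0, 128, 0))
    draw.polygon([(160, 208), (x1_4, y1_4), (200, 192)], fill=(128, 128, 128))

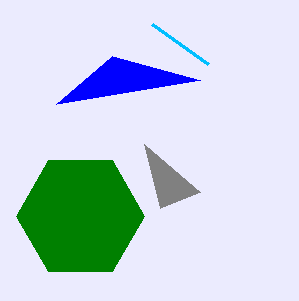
y1_1 = 56
x1_2 = 152
y1_2 = 24
cx_3 = 80
cy_3 = 216
r_3 = 64
x1_4 = 144
y1_4 = 144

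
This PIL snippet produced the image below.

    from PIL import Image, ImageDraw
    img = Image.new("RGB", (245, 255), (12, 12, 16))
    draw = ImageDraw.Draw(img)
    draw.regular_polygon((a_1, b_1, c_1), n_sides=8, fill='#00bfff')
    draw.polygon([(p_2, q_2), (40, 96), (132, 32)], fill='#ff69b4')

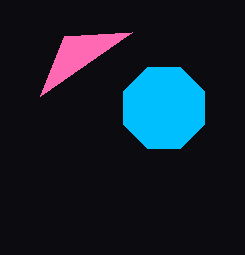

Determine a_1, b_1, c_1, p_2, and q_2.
a_1 = 164; b_1 = 108; c_1 = 44; p_2 = 64; q_2 = 36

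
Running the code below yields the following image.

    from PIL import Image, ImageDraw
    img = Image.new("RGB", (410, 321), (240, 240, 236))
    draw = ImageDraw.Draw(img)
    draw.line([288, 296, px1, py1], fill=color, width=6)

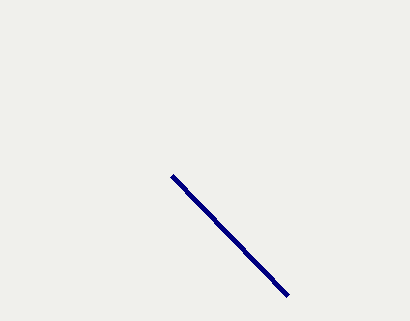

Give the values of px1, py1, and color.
px1 = 172; py1 = 176; color = 'navy'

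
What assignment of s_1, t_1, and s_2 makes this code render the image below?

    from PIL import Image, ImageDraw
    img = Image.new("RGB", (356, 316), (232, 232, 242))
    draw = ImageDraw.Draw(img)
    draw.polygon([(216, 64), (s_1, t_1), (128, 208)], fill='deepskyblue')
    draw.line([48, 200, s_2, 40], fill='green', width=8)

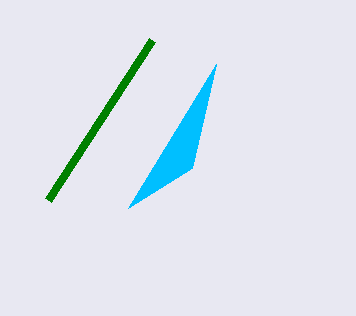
s_1 = 192, t_1 = 168, s_2 = 152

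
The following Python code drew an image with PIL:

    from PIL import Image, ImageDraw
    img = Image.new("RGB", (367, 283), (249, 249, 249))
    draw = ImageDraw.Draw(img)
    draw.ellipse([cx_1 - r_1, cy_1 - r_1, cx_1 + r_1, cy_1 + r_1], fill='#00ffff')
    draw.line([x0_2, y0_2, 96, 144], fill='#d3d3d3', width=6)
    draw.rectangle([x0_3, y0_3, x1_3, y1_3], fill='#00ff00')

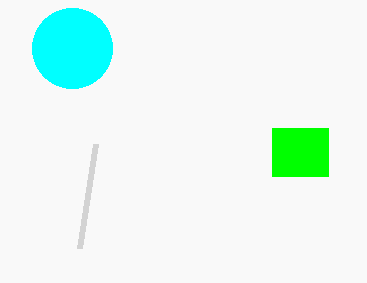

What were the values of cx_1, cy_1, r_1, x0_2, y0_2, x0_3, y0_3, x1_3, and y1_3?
cx_1 = 72
cy_1 = 48
r_1 = 40
x0_2 = 80
y0_2 = 248
x0_3 = 272
y0_3 = 128
x1_3 = 328
y1_3 = 176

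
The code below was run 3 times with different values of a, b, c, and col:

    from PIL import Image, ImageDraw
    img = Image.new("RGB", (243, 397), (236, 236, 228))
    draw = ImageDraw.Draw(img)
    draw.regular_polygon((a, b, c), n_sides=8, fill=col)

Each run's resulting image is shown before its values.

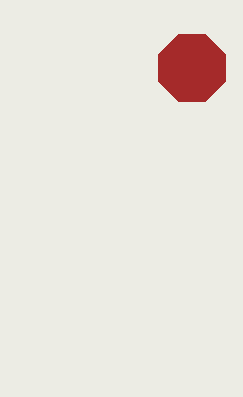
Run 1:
a = 192; b = 68; c = 36; col = 'brown'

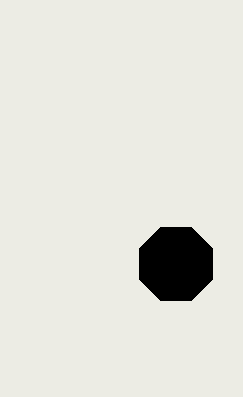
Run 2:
a = 176; b = 264; c = 40; col = 'black'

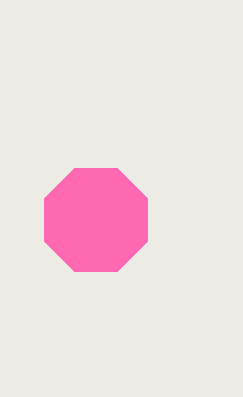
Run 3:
a = 96; b = 220; c = 56; col = 'hotpink'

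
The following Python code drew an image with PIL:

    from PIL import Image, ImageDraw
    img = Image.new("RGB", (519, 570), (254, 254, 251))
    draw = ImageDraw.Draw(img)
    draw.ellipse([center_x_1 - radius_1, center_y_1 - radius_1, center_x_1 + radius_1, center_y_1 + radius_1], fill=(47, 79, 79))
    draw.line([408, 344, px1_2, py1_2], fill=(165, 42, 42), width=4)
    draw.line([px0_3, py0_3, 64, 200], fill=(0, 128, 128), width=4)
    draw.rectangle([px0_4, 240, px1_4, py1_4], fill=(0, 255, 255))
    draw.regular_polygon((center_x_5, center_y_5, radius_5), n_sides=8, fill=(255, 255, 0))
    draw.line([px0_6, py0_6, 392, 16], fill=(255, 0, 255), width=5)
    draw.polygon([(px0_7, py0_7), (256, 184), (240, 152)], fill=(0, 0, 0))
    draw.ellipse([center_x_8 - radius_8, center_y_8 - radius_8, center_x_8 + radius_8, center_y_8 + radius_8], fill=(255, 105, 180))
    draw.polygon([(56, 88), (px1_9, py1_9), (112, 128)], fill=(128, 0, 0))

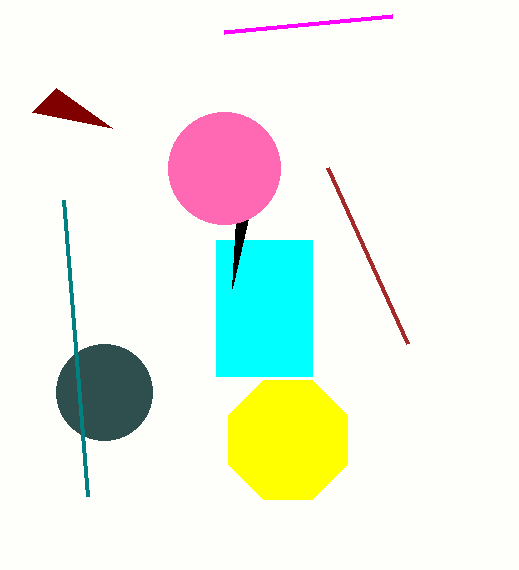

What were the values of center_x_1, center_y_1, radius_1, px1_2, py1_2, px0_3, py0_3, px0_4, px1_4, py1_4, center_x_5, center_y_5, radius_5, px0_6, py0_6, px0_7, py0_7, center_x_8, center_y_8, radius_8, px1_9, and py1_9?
center_x_1 = 104
center_y_1 = 392
radius_1 = 48
px1_2 = 328
py1_2 = 168
px0_3 = 88
py0_3 = 496
px0_4 = 216
px1_4 = 312
py1_4 = 376
center_x_5 = 288
center_y_5 = 440
radius_5 = 64
px0_6 = 224
py0_6 = 32
px0_7 = 232
py0_7 = 288
center_x_8 = 224
center_y_8 = 168
radius_8 = 56
px1_9 = 32
py1_9 = 112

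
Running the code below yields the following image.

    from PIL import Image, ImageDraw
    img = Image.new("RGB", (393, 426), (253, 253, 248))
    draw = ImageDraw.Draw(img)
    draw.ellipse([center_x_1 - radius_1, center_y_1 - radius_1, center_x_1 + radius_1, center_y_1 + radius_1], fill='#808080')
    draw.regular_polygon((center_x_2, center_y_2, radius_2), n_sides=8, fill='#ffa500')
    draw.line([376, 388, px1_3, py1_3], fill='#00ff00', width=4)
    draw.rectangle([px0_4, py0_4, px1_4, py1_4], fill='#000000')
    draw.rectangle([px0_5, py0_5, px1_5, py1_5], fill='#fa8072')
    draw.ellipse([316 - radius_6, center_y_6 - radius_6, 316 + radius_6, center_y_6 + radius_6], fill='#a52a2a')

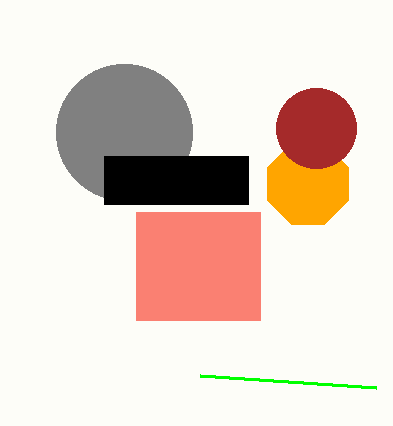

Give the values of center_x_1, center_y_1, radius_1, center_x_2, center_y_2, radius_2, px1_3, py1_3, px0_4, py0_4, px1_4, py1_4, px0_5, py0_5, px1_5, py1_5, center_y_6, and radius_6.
center_x_1 = 124; center_y_1 = 132; radius_1 = 68; center_x_2 = 308; center_y_2 = 184; radius_2 = 44; px1_3 = 200; py1_3 = 376; px0_4 = 104; py0_4 = 156; px1_4 = 248; py1_4 = 204; px0_5 = 136; py0_5 = 212; px1_5 = 260; py1_5 = 320; center_y_6 = 128; radius_6 = 40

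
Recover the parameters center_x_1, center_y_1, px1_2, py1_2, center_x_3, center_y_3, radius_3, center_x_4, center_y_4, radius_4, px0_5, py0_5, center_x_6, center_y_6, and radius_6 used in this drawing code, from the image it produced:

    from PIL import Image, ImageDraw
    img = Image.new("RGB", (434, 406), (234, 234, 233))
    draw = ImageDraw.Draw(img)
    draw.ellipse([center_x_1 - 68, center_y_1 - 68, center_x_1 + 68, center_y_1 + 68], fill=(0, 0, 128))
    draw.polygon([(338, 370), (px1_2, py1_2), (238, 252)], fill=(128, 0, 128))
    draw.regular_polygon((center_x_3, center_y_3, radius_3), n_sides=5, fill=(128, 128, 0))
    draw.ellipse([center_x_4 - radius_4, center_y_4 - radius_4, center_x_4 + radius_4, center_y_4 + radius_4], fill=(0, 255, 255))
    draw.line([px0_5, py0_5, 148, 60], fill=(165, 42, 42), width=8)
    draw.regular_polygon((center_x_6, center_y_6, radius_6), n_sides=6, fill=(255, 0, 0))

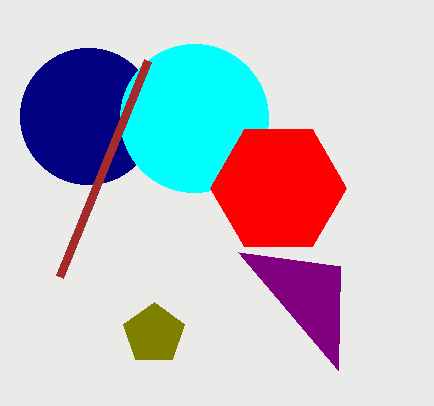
center_x_1 = 88
center_y_1 = 116
px1_2 = 340
py1_2 = 266
center_x_3 = 154
center_y_3 = 334
radius_3 = 32
center_x_4 = 194
center_y_4 = 118
radius_4 = 74
px0_5 = 60
py0_5 = 276
center_x_6 = 278
center_y_6 = 188
radius_6 = 68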